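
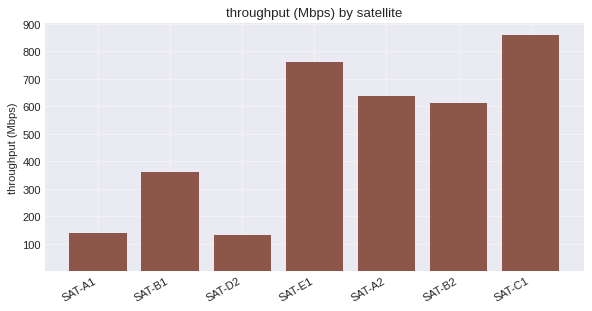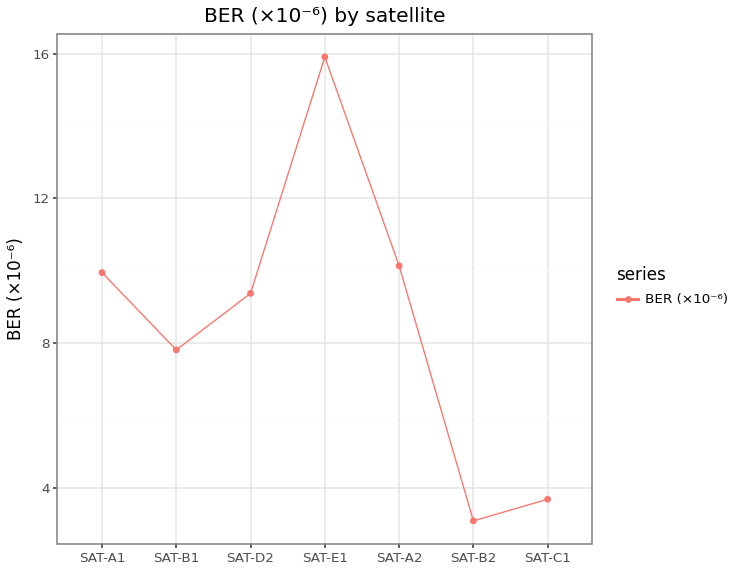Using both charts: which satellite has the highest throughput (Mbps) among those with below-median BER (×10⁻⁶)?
SAT-C1

Chart 2 median BER (×10⁻⁶) ≈ 10; below-median satellites: SAT-B1, SAT-B2, SAT-C1. Among those, SAT-C1 has the highest throughput (Mbps) (≈ 900).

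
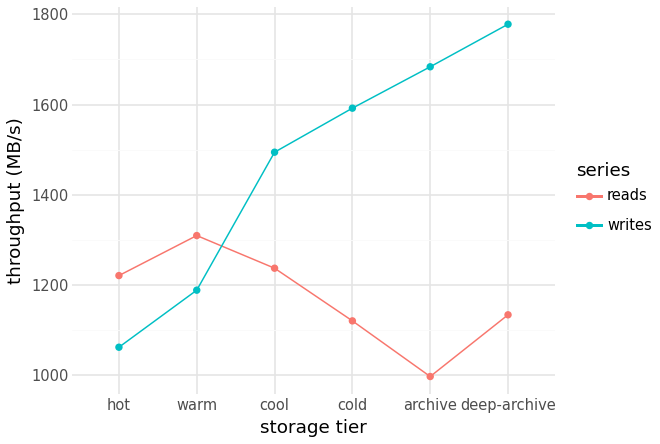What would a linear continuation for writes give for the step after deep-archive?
Last three: 1600, 1700, 1800 → slope ≈ 100/step → next ≈ 1900.

≈ 1900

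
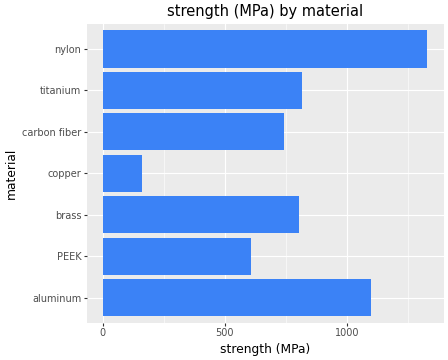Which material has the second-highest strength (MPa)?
aluminum

Top 3: nylon ≈ 1400, aluminum ≈ 1000, titanium ≈ 800.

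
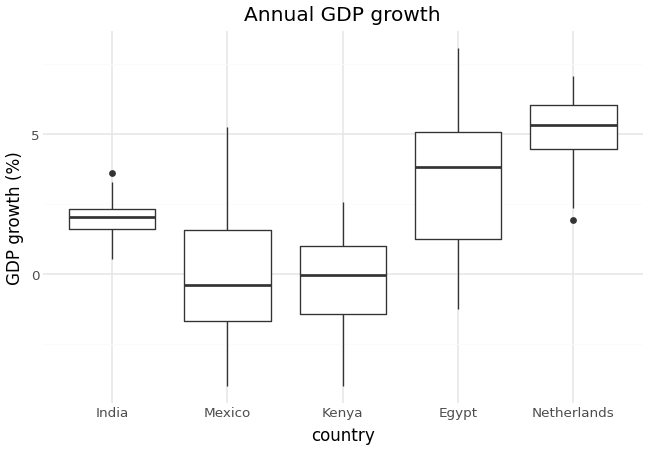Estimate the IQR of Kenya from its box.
≈ 2

Q3 ≈ 1, Q1 ≈ -1; IQR ≈ 2.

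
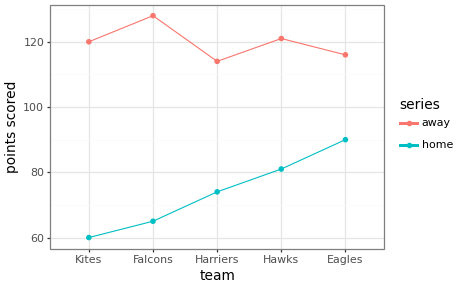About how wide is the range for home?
≈ 30

Max Eagles ≈ 90, min Kites ≈ 60; range ≈ 30.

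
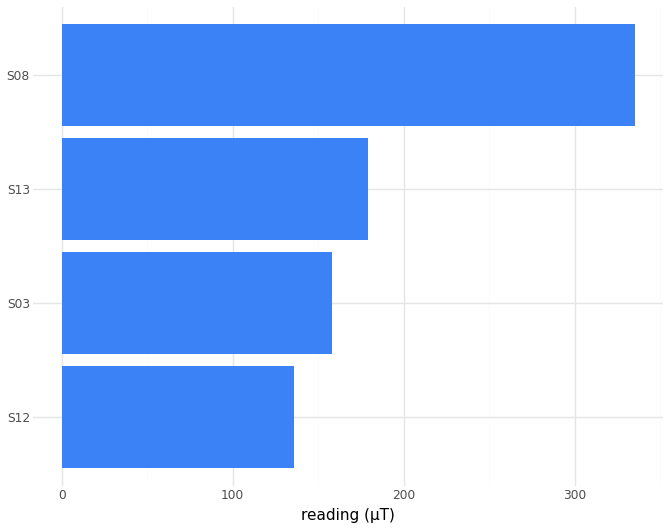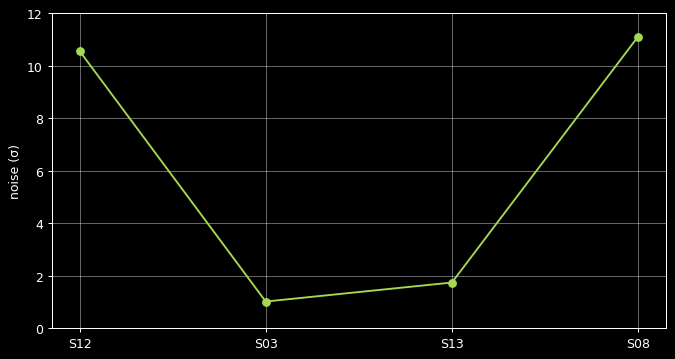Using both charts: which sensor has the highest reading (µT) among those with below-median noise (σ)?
S13

Chart 2 median noise (σ) ≈ 6; below-median sensors: S03, S13. Among those, S13 has the highest reading (µT) (≈ 200).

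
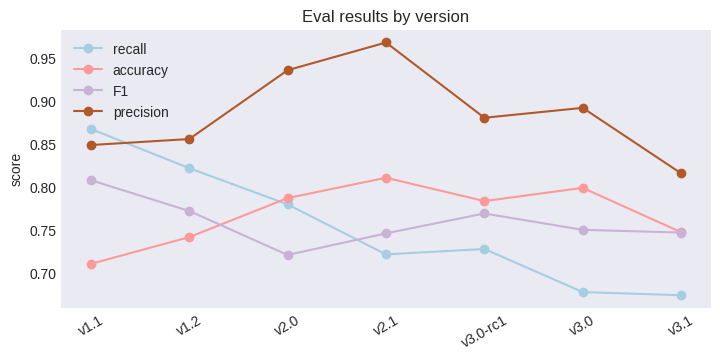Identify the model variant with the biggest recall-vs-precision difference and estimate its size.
v2.1, ≈ 0.25

v2.1: recall ≈ 0.70, precision ≈ 0.95 → gap ≈ 0.25. Next-largest (v3.0) is only ≈ 0.20.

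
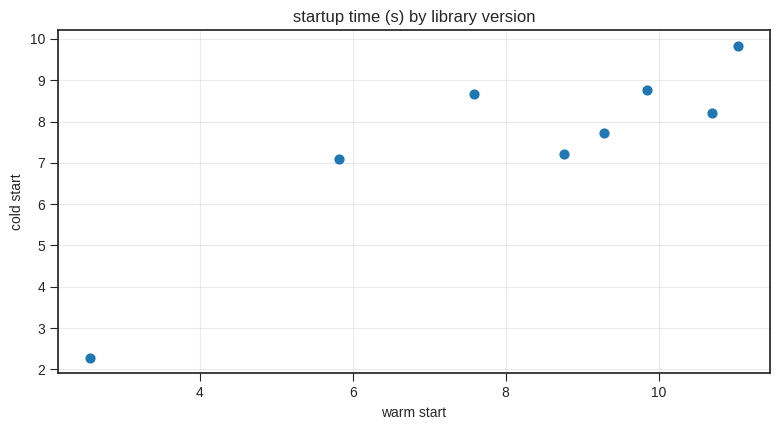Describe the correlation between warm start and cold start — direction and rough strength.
Points are positively correlated; strong (|r| ≈ 0.9).

positive, strong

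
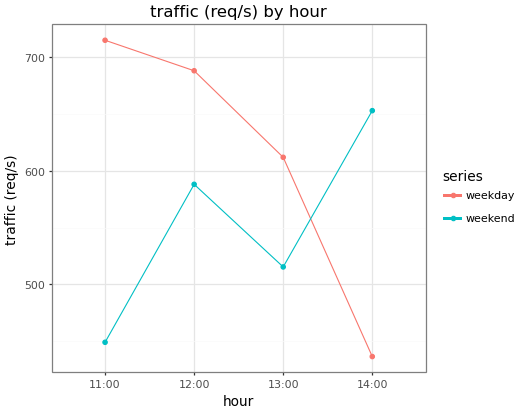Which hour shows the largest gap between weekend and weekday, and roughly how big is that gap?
11:00, ≈ 275 req/s

11:00: weekend ≈ 450, weekday ≈ 725 → gap ≈ 275. Next-largest (14:00) is only ≈ 225.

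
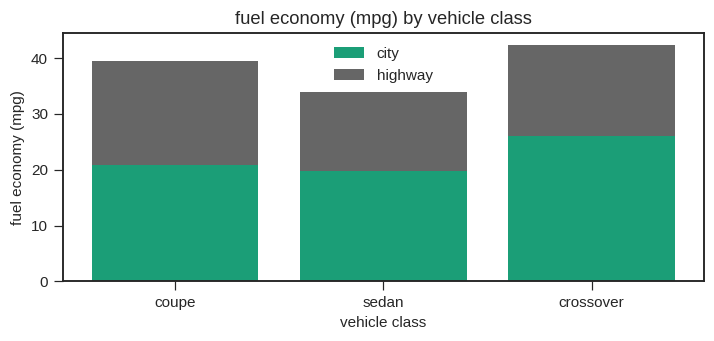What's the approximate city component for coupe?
city top ≈ 20, bottom ≈ 0; segment ≈ 20.

≈ 20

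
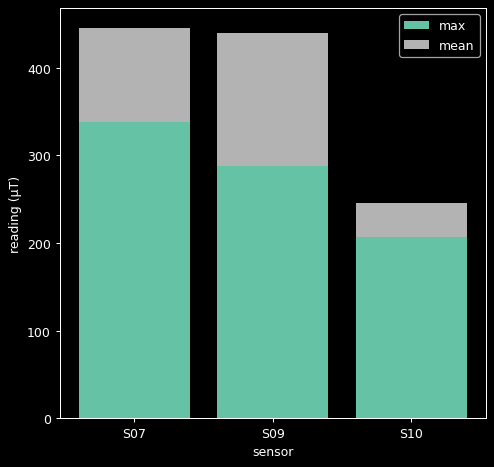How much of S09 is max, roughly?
≈ 300

max top ≈ 300, bottom ≈ 0; segment ≈ 300.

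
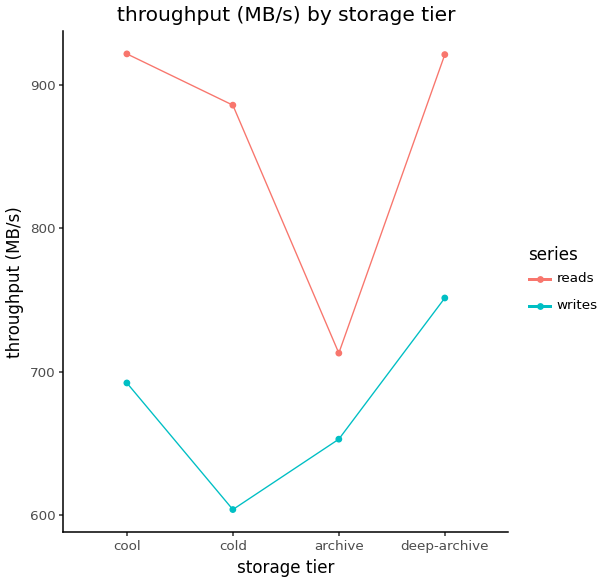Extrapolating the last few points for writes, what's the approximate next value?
≈ 825

Last three: 600, 650, 750 → slope ≈ 75/step → next ≈ 825.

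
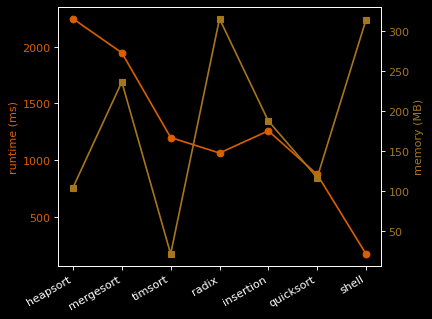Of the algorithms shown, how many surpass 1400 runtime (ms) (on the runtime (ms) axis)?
2

Above 1400: heapsort, mergesort.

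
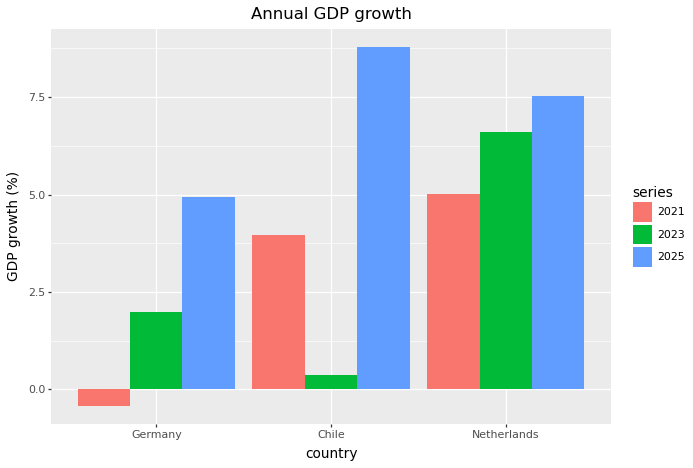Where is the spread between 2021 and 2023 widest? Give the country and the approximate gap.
Chile, ≈ 4 %

Chile: 2021 ≈ 4, 2023 ≈ 0 → gap ≈ 4. Next-largest (Germany) is only ≈ 2.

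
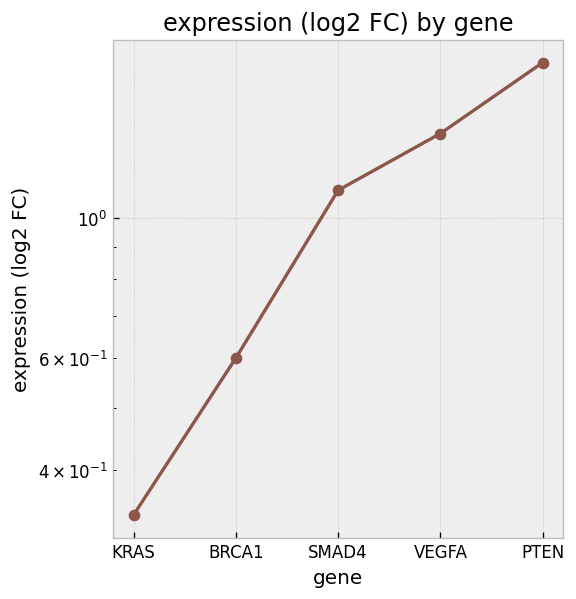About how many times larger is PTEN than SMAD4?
PTEN ≈ 1.8, SMAD4 ≈ 1.2; 1.8/1.2 ≈ 1.5.

≈ 1.5×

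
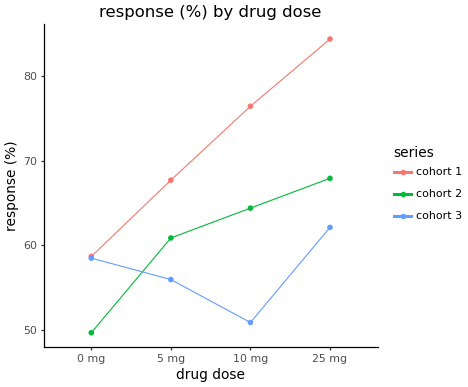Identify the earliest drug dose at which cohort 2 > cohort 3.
5 mg

0 mg: cohort 2 ≈ 50 vs cohort 3 ≈ 60 (not yet); 5 mg: cohort 2 ≈ 60 vs cohort 3 ≈ 55 (first crossover).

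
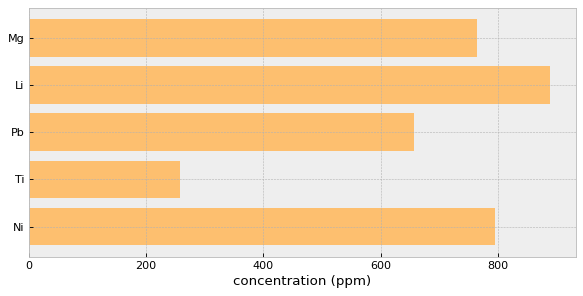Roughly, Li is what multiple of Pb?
Li ≈ 900, Pb ≈ 700; 900/700 ≈ 1.29.

≈ 1.29×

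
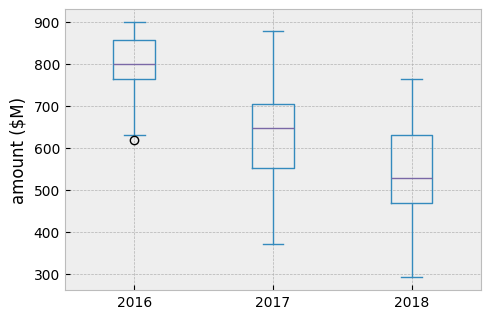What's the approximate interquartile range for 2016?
Q3 ≈ 850, Q1 ≈ 775; IQR ≈ 75.

≈ 75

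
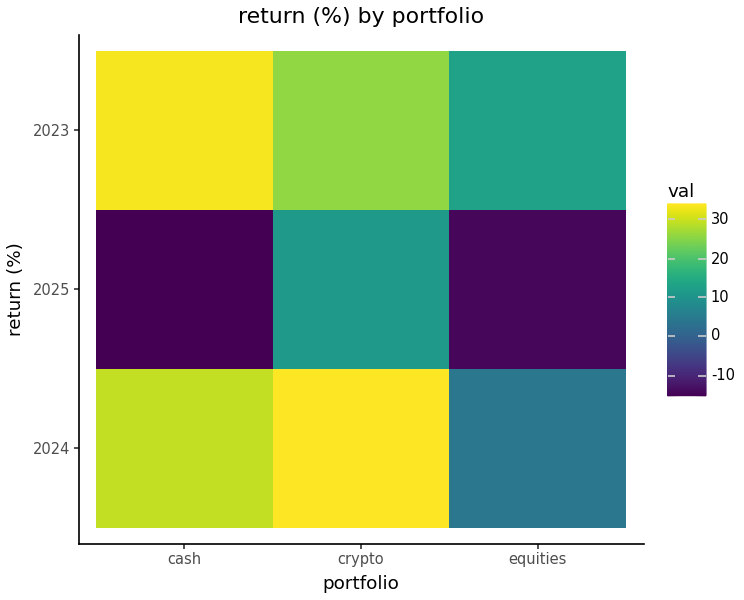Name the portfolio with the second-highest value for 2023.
Top 3 for 2023: cash ≈ 35, crypto ≈ 25, equities ≈ 15.

crypto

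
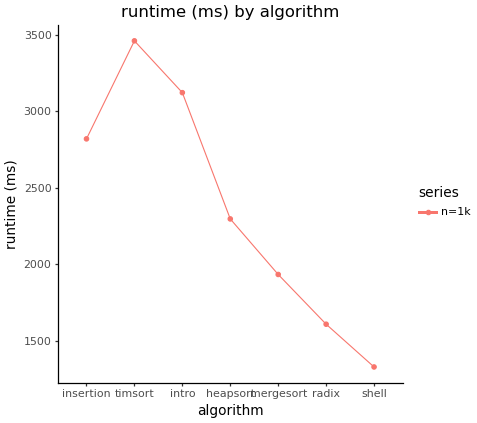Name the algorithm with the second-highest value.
intro

Top 3: timsort ≈ 3400, intro ≈ 3200, insertion ≈ 2800.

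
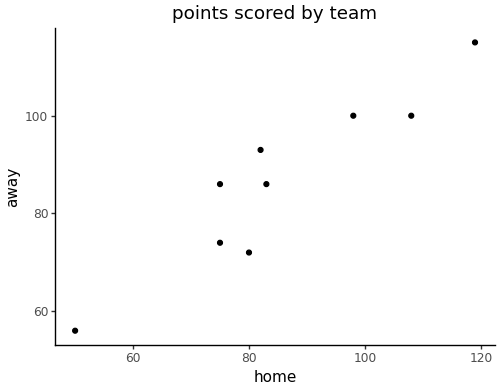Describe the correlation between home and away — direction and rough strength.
positive, strong

Points are positively correlated; strong (|r| ≈ 0.9).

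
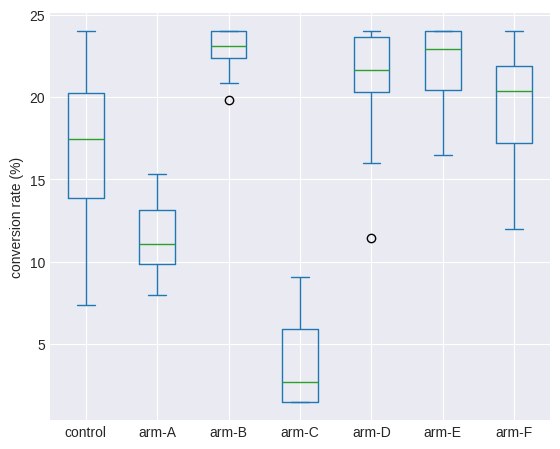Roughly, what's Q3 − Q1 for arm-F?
≈ 4

Q3 ≈ 22, Q1 ≈ 18; IQR ≈ 4.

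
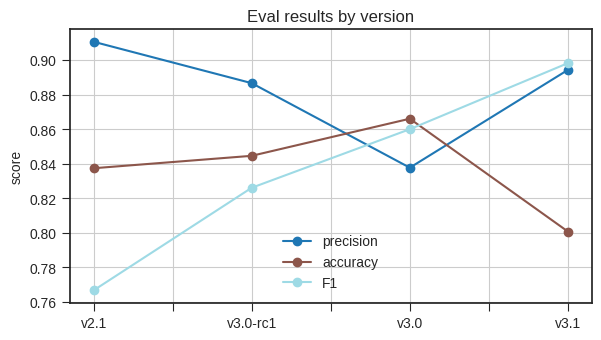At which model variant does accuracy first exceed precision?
v3.0-rc1: accuracy ≈ 0.84 vs precision ≈ 0.88 (not yet); v3.0: accuracy ≈ 0.86 vs precision ≈ 0.84 (first crossover).

v3.0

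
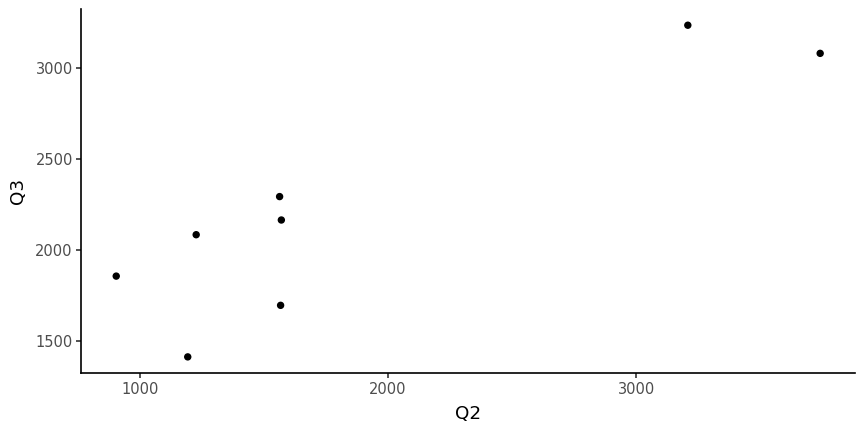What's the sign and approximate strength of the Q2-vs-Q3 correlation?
Points are positively correlated; strong (|r| ≈ 0.9).

positive, strong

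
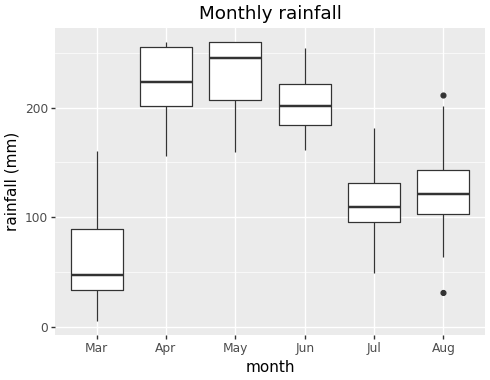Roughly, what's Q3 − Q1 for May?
≈ 60

Q3 ≈ 260, Q1 ≈ 200; IQR ≈ 60.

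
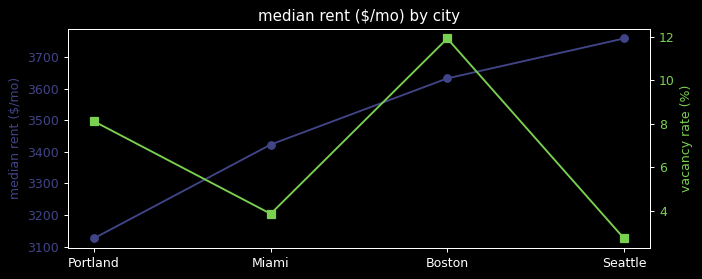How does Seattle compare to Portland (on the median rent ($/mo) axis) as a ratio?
≈ 1.23×

Seattle ≈ 3800, Portland ≈ 3100; 3800/3100 ≈ 1.23.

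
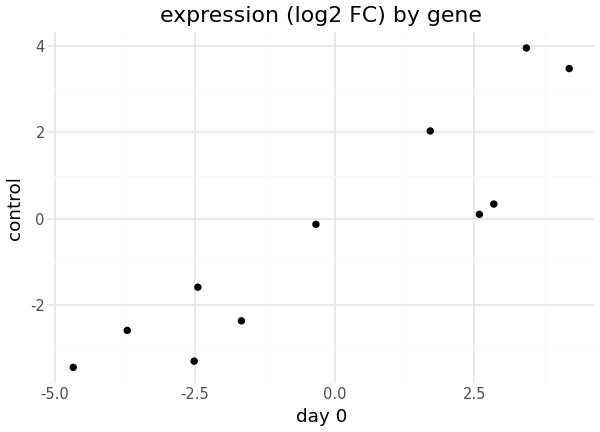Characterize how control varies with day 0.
Points are positively correlated; strong (|r| ≈ 0.9).

positive, strong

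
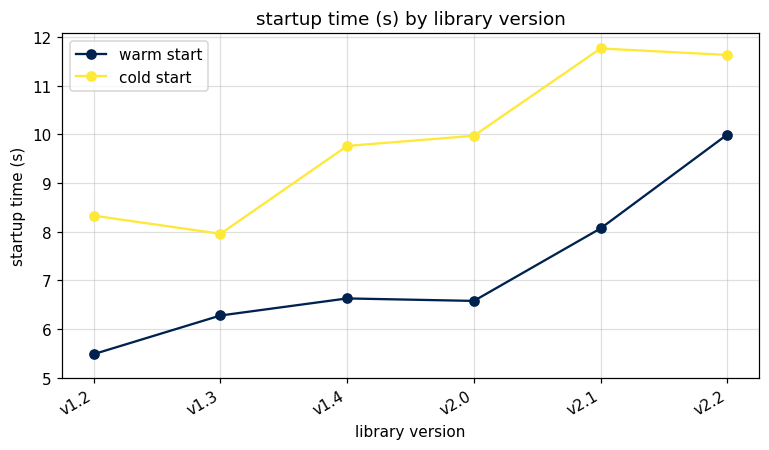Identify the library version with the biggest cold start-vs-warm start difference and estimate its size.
v2.1: cold start ≈ 12, warm start ≈ 8 → gap ≈ 4. Next-largest (v2.0) is only ≈ 3.

v2.1, ≈ 4 s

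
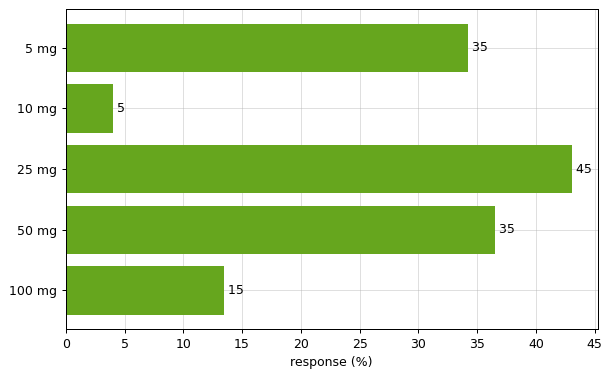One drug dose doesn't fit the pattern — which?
10 mg ≈ 5; the rest sit between ≈ 15 and ≈ 45.

10 mg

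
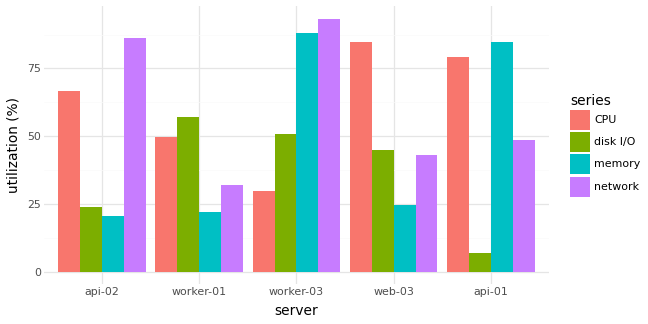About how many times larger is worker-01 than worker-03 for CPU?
worker-01 ≈ 50, worker-03 ≈ 30; 50/30 ≈ 1.67.

≈ 1.67×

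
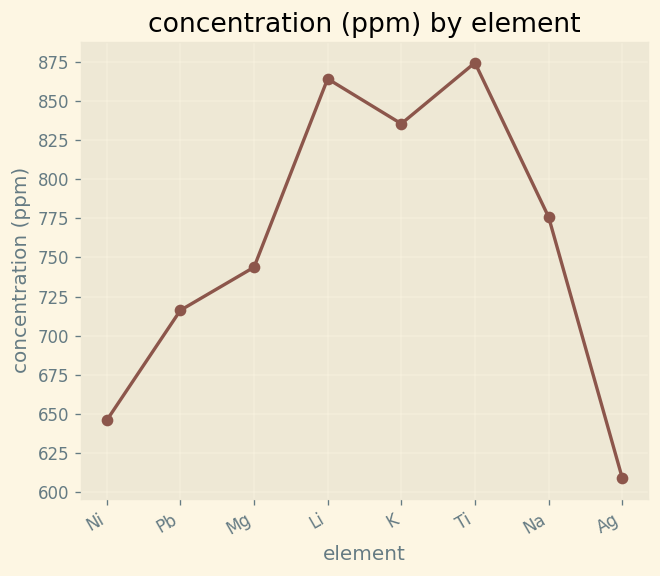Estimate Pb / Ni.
Pb ≈ 725, Ni ≈ 650; 725/650 ≈ 1.12.

≈ 1.12×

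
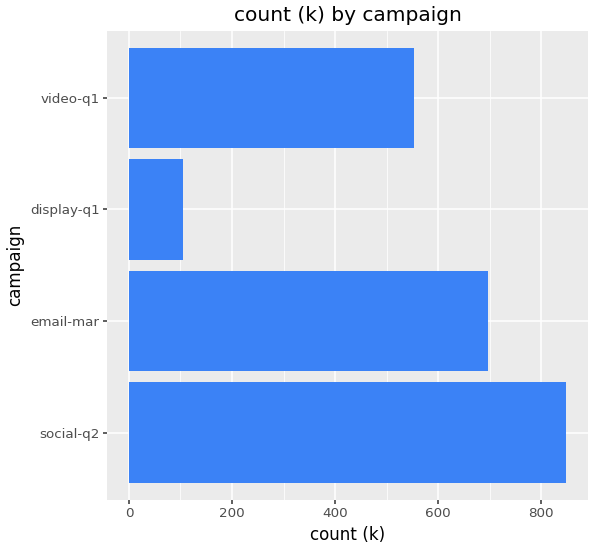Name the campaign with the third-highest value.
Top 4: social-q2 ≈ 800, email-mar ≈ 700, video-q1 ≈ 600, display-q1 ≈ 100.

video-q1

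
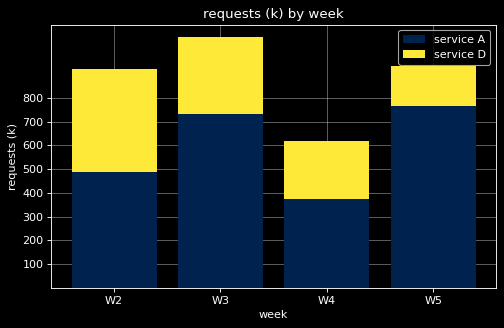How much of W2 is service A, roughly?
≈ 500

service A top ≈ 500, bottom ≈ 0; segment ≈ 500.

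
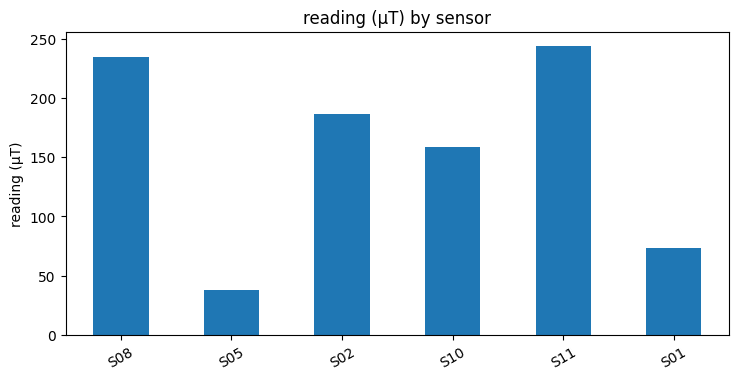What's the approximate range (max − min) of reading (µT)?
≈ 200

Max S11 ≈ 250, min S05 ≈ 50; range ≈ 200.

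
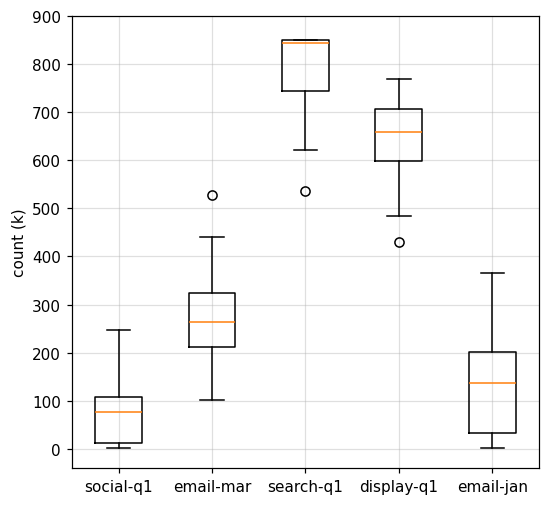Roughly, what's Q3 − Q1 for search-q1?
Q3 ≈ 800, Q1 ≈ 700; IQR ≈ 100.

≈ 100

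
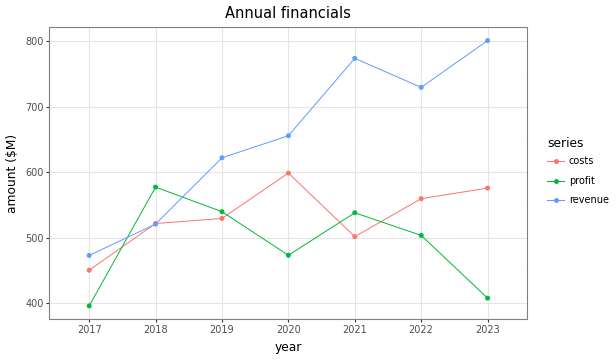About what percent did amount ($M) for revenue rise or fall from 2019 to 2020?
≈ +8.3%

2019 ≈ 600, 2020 ≈ 650; (650 − 600) / 600 ≈ +8.3%.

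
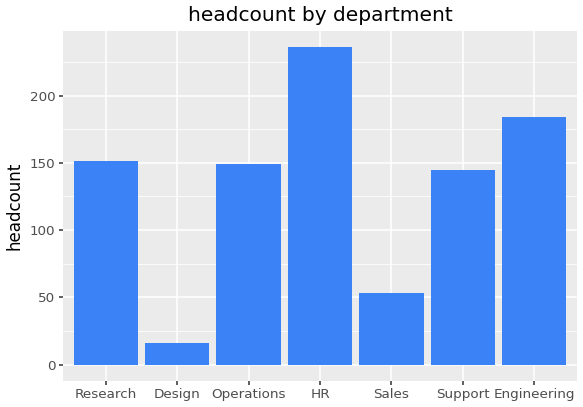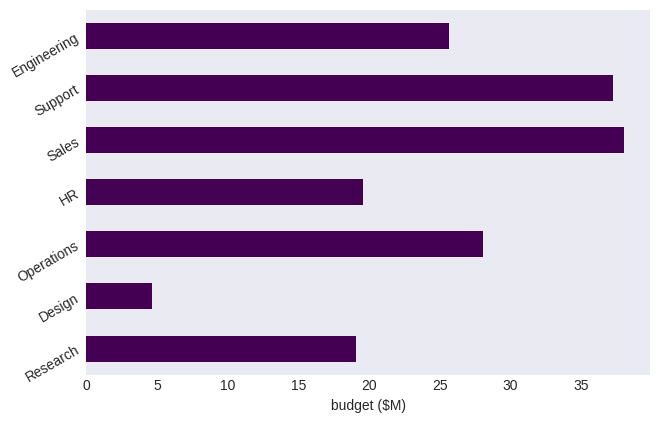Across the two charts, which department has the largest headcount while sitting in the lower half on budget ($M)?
HR

Chart 2 median budget ($M) ≈ 25; below-median departments: Research, Design, HR. Among those, HR has the highest headcount (≈ 225).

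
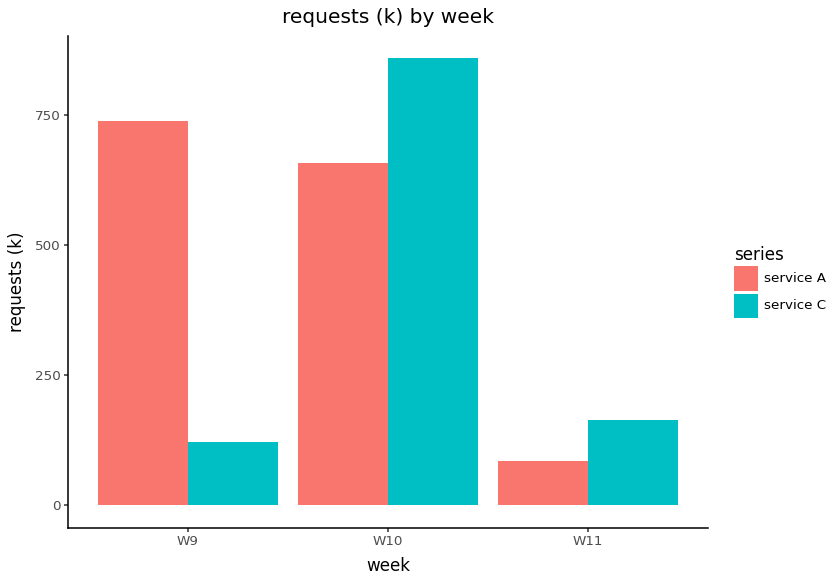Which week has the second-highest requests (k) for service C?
Top 3 for service C: W10 ≈ 900, W11 ≈ 200, W9 ≈ 100.

W11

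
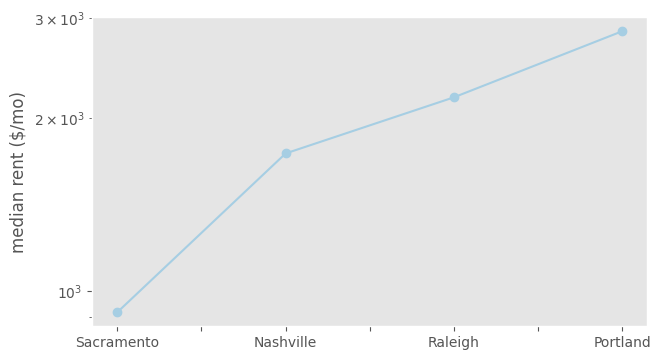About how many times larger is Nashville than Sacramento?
≈ 1.8×

Nashville ≈ 1800, Sacramento ≈ 1000; 1800/1000 ≈ 1.8.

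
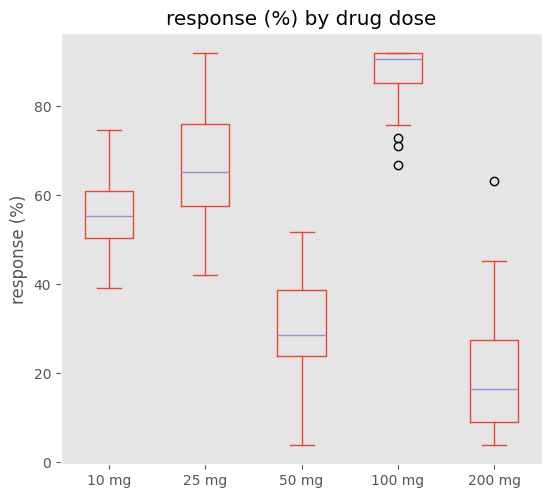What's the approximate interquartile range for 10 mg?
Q3 ≈ 60, Q1 ≈ 50; IQR ≈ 10.

≈ 10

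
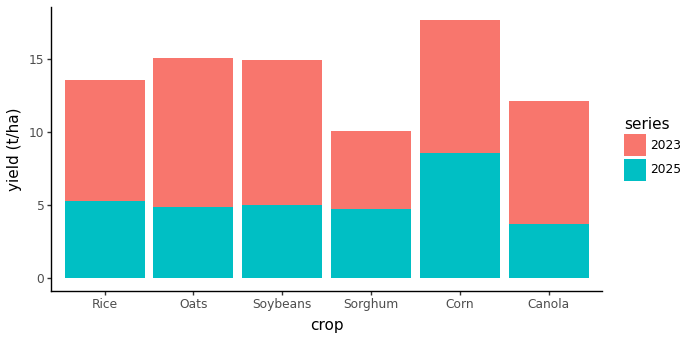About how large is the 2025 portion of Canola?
≈ 4

2025 top ≈ 4, bottom ≈ 0; segment ≈ 4.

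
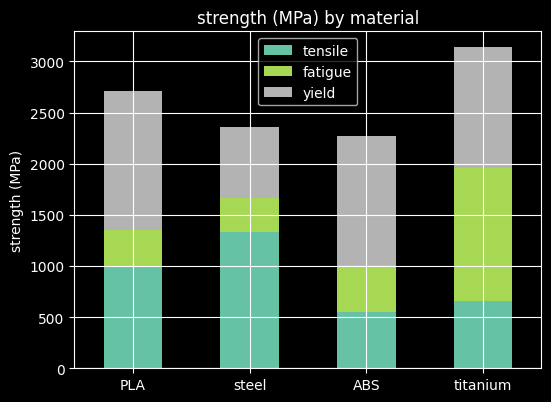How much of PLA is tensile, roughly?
tensile top ≈ 1000, bottom ≈ 0; segment ≈ 1000.

≈ 1000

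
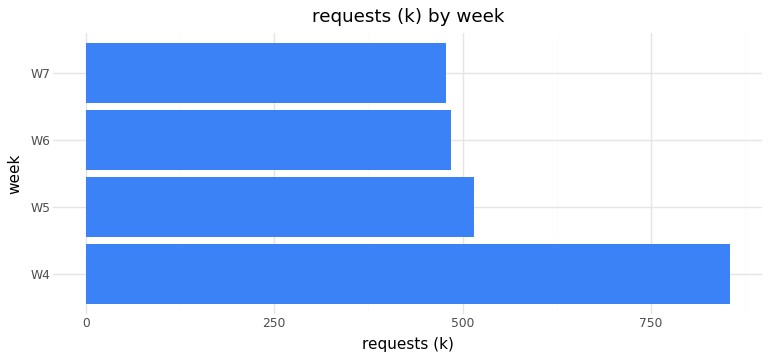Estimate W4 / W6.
W4 ≈ 900, W6 ≈ 500; 900/500 ≈ 1.8.

≈ 1.8×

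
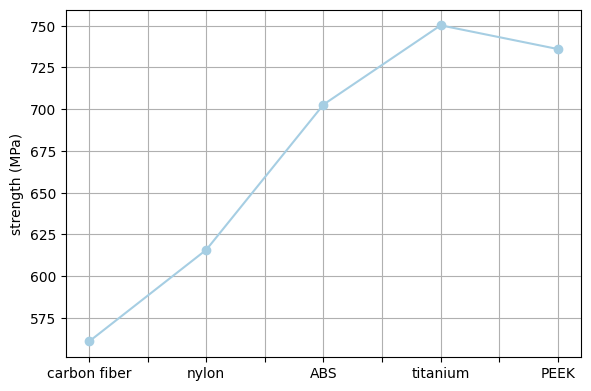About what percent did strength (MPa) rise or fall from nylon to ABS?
≈ +12.9%

nylon ≈ 620, ABS ≈ 700; (700 − 620) / 620 ≈ +12.9%.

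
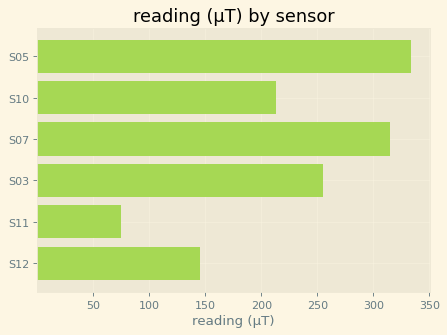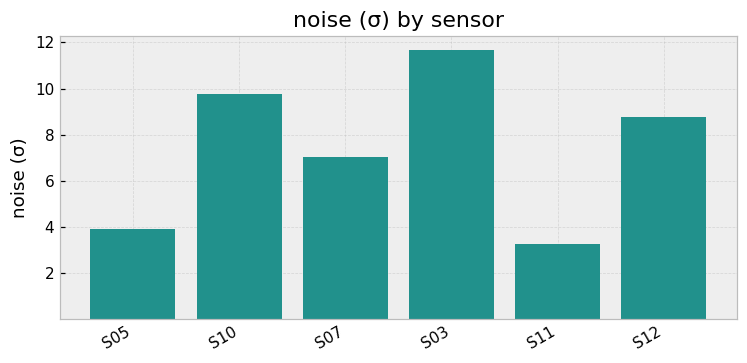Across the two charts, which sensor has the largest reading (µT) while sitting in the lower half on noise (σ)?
Chart 2 median noise (σ) ≈ 8; below-median sensors: S05, S07, S11. Among those, S05 has the highest reading (µT) (≈ 350).

S05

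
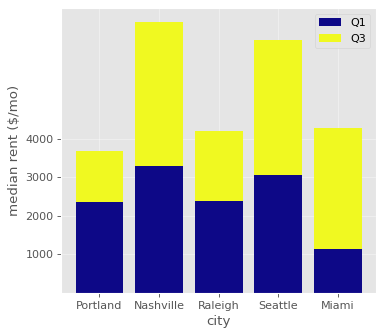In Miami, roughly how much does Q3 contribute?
≈ 3000

Q3 top ≈ 4000, bottom ≈ 1000; segment ≈ 3000.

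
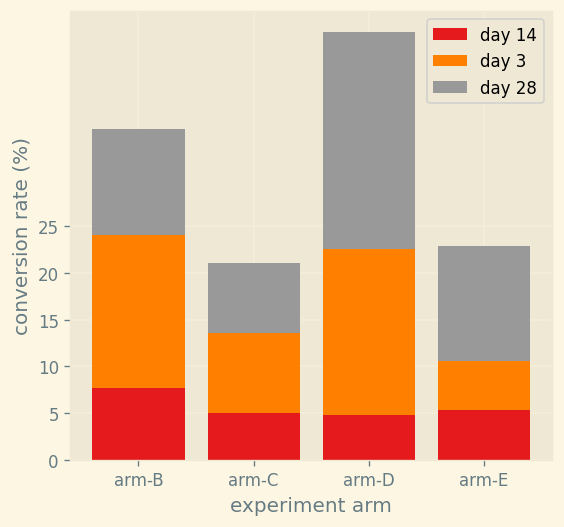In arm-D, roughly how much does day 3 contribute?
≈ 20

day 3 top ≈ 25, bottom ≈ 5; segment ≈ 20.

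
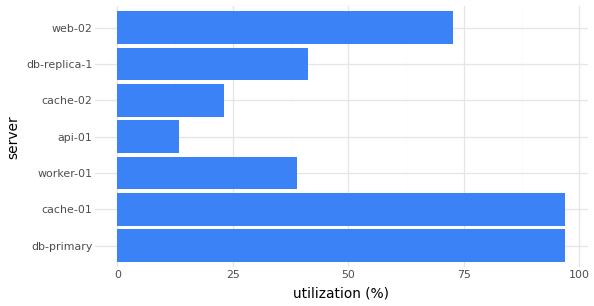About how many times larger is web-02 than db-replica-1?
web-02 ≈ 70, db-replica-1 ≈ 40; 70/40 ≈ 1.75.

≈ 1.75×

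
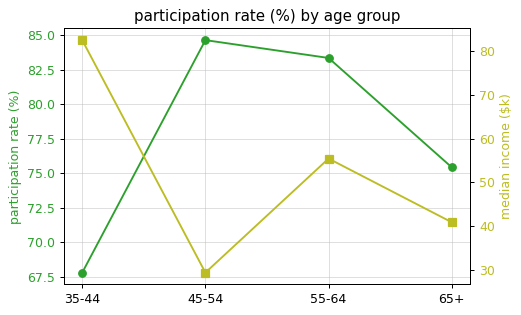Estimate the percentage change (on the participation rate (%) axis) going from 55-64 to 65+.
≈ -9.5%

55-64 ≈ 84, 65+ ≈ 76; (76 − 84) / 84 ≈ -9.5%.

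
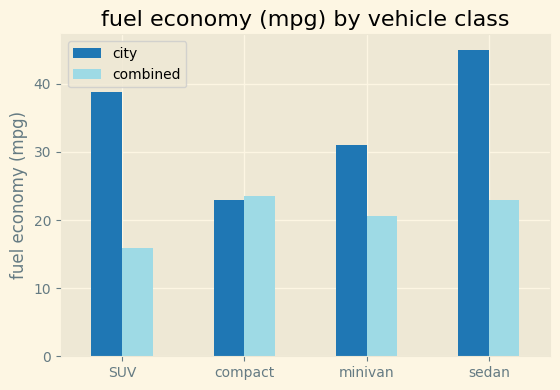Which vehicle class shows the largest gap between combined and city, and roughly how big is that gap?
SUV: combined ≈ 15, city ≈ 40 → gap ≈ 25. Next-largest (sedan) is only ≈ 20.

SUV, ≈ 25 mpg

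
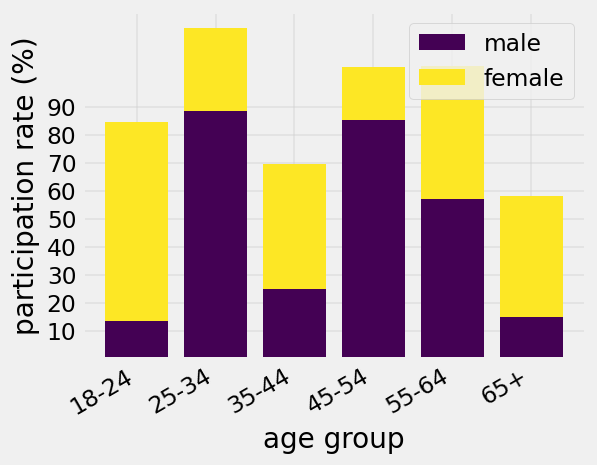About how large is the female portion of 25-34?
female top ≈ 120, bottom ≈ 90; segment ≈ 30.

≈ 30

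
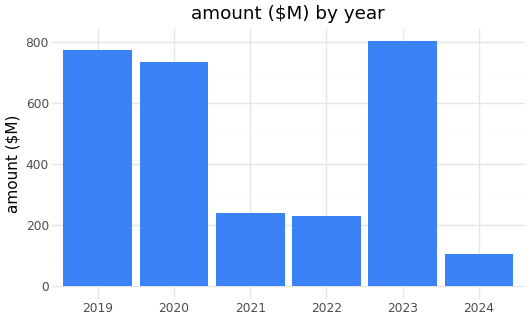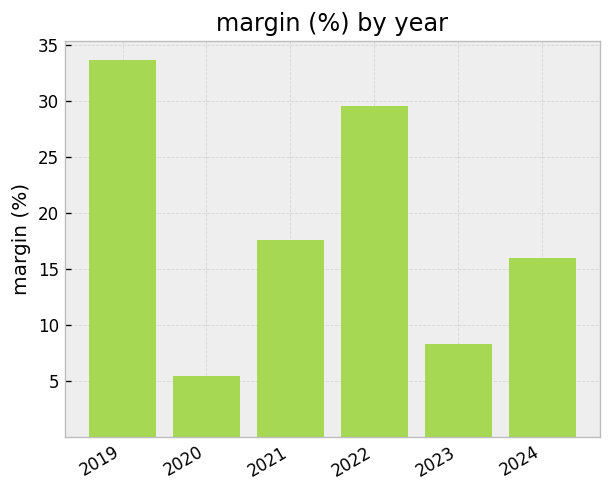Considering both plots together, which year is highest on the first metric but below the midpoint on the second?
2023

Chart 2 median margin (%) ≈ 15; below-median years: 2020, 2023, 2024. Among those, 2023 has the highest amount ($M) (≈ 800).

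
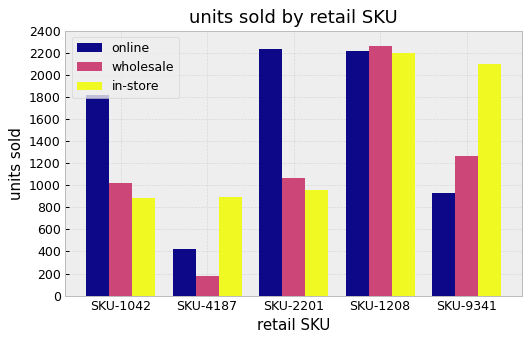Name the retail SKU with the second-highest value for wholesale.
SKU-9341

Top 3 for wholesale: SKU-1208 ≈ 2200, SKU-9341 ≈ 1200, SKU-2201 ≈ 1000.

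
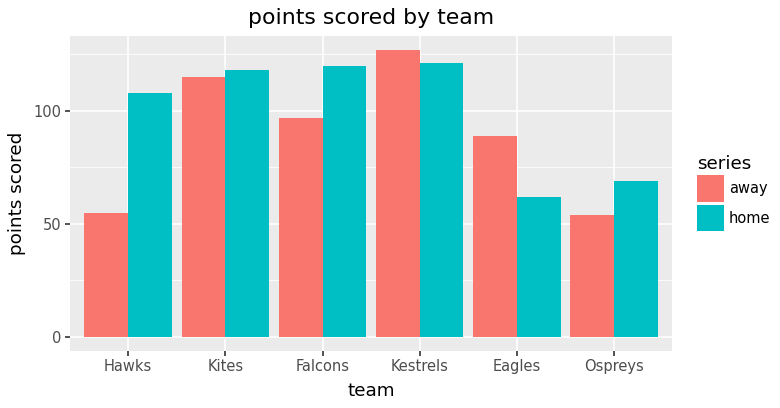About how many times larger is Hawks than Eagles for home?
Hawks ≈ 100, Eagles ≈ 60; 100/60 ≈ 1.67.

≈ 1.67×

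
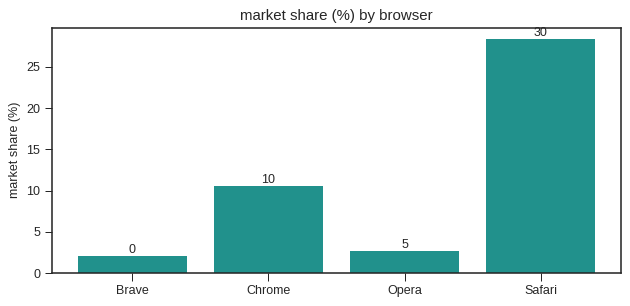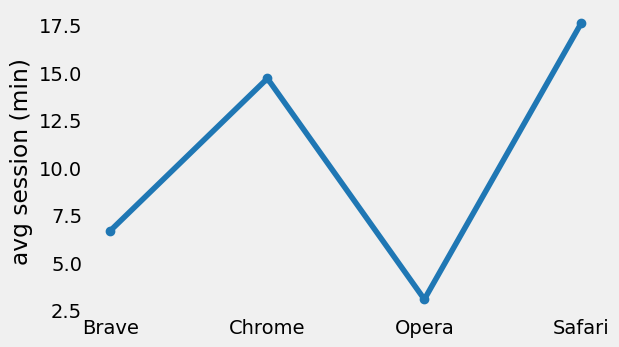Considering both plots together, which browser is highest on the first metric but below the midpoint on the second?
Chart 2 median avg session (min) ≈ 10; below-median browsers: Brave, Opera. Among those, Opera has the highest market share (%) (≈ 5).

Opera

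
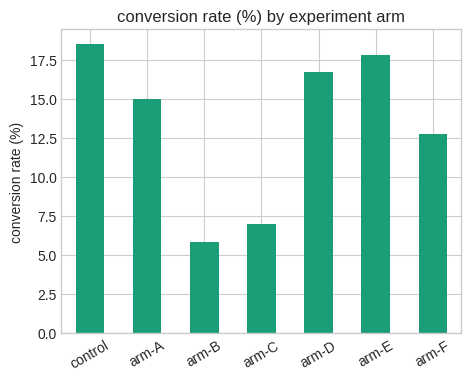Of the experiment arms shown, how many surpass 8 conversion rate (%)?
5

Above 8: control, arm-A, arm-D, arm-E, arm-F.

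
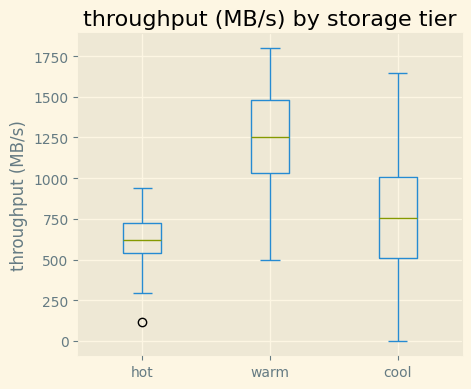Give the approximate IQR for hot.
Q3 ≈ 700, Q1 ≈ 500; IQR ≈ 200.

≈ 200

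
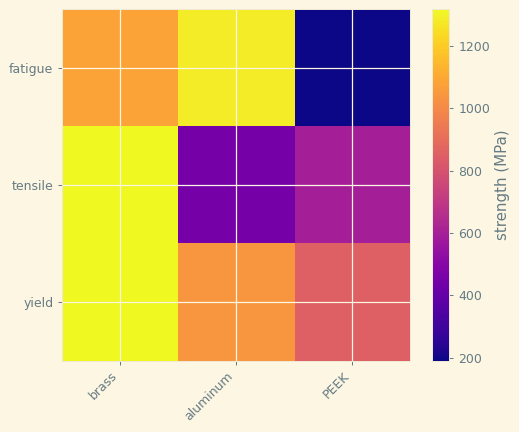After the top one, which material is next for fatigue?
Top 3 for fatigue: aluminum ≈ 1300, brass ≈ 1100, PEEK ≈ 200.

brass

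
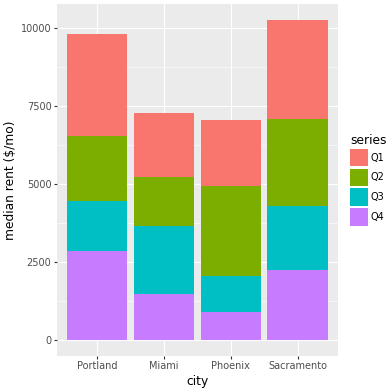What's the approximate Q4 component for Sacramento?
≈ 2000

Q4 top ≈ 2000, bottom ≈ 0; segment ≈ 2000.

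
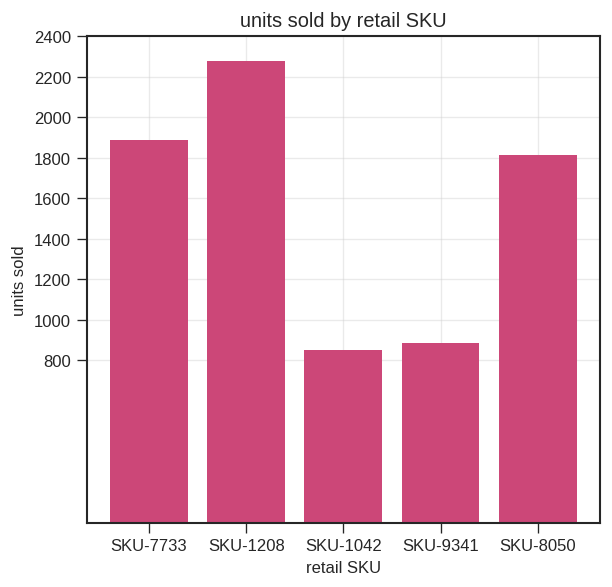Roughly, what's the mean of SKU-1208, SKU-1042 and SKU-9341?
≈ 1267

(2200 + 800 + 800) / 3 ≈ 1267.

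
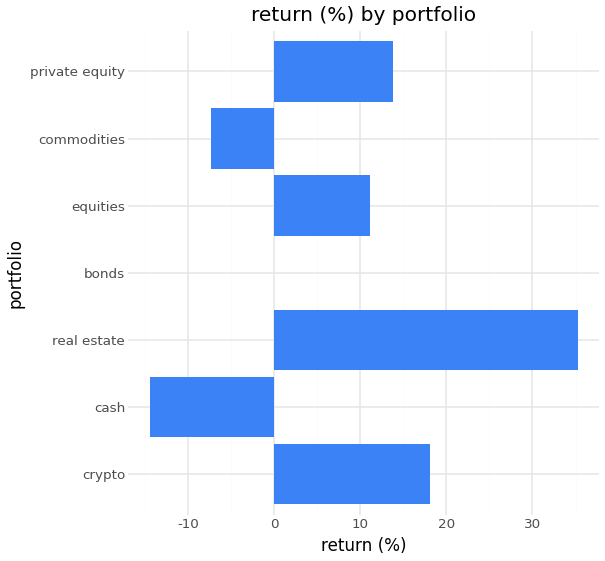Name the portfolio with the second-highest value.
Top 3: real estate ≈ 35, crypto ≈ 20, private equity ≈ 15.

crypto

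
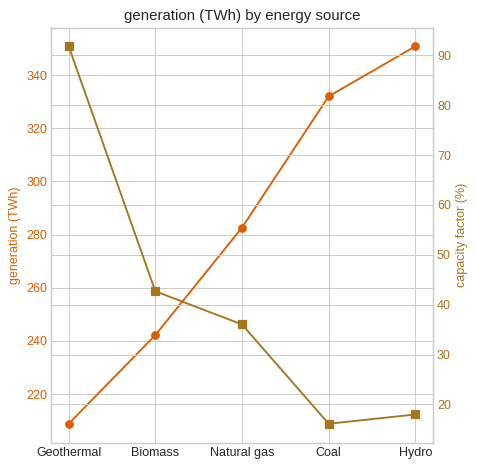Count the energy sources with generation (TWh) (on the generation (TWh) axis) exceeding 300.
2

Above 300: Coal, Hydro.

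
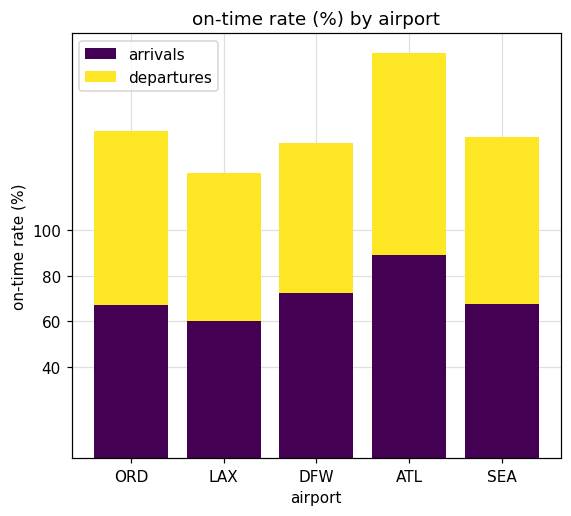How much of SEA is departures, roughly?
departures top ≈ 140, bottom ≈ 60; segment ≈ 80.

≈ 80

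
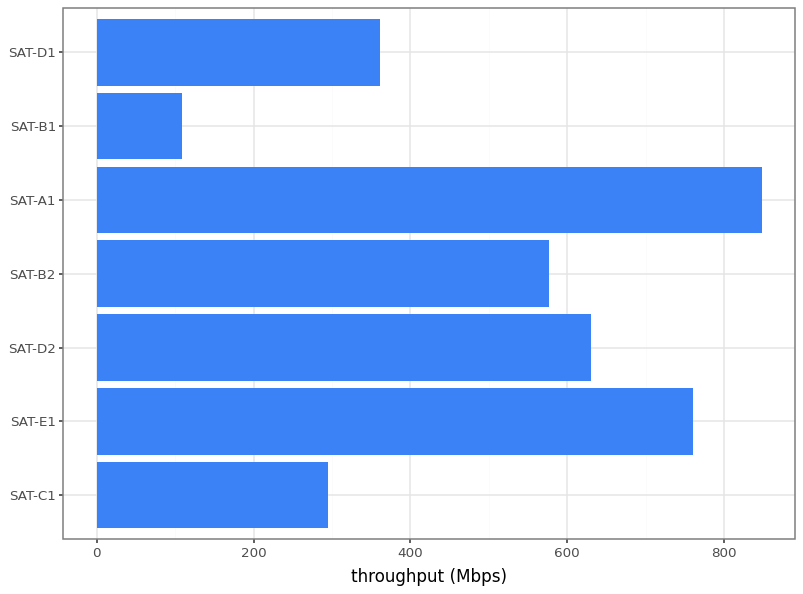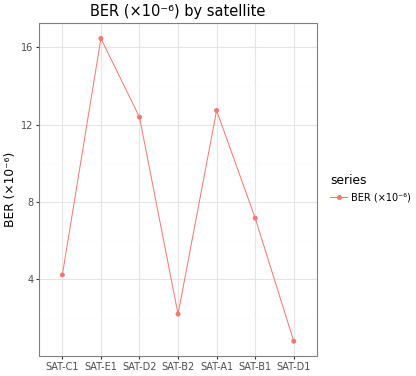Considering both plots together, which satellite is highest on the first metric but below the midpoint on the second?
Chart 2 median BER (×10⁻⁶) ≈ 8; below-median satellites: SAT-C1, SAT-B2, SAT-D1. Among those, SAT-B2 has the highest throughput (Mbps) (≈ 600).

SAT-B2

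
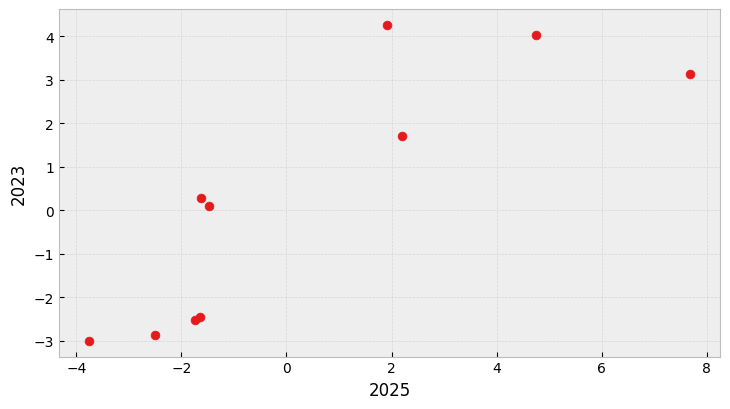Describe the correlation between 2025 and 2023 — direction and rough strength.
Points are positively correlated; strong (|r| ≈ 0.8).

positive, strong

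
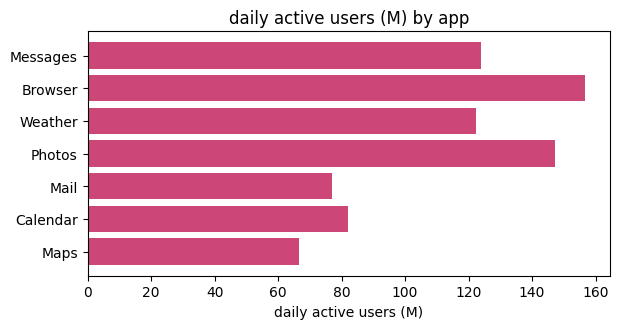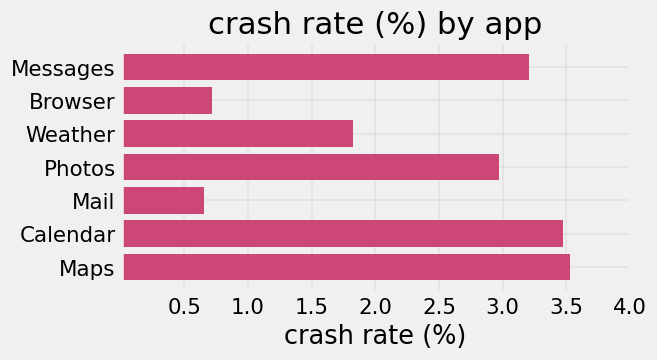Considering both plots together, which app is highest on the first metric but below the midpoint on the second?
Chart 2 median crash rate (%) ≈ 3; below-median apps: Browser, Weather, Mail. Among those, Browser has the highest daily active users (M) (≈ 160).

Browser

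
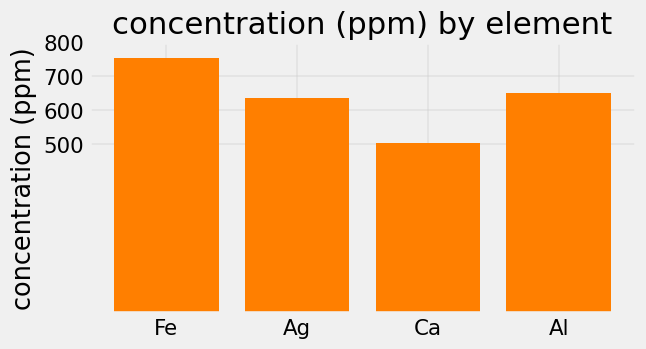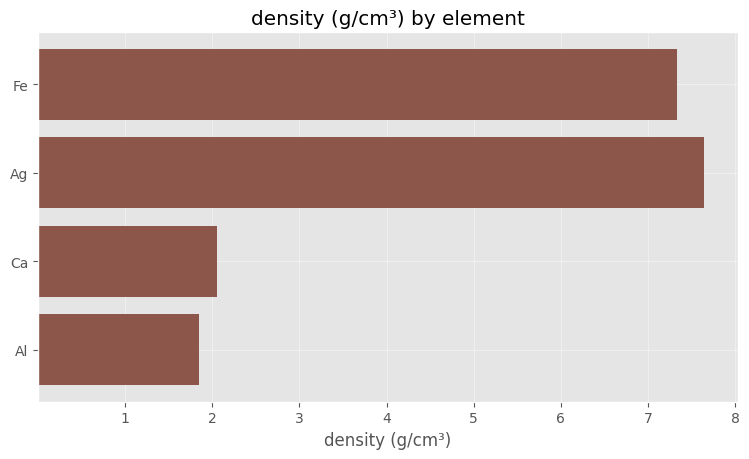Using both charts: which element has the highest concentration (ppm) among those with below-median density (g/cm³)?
Al

Chart 2 median density (g/cm³) ≈ 5; below-median elements: Ca, Al. Among those, Al has the highest concentration (ppm) (≈ 600).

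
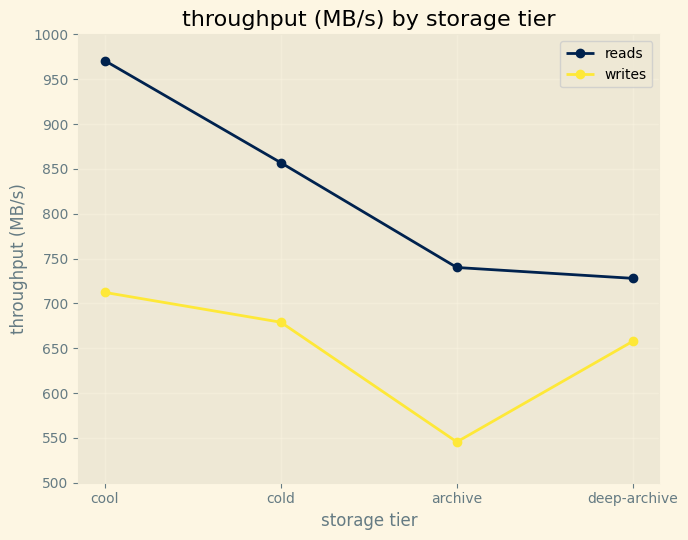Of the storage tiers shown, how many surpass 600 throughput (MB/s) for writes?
3

Above 600: cool, cold, deep-archive.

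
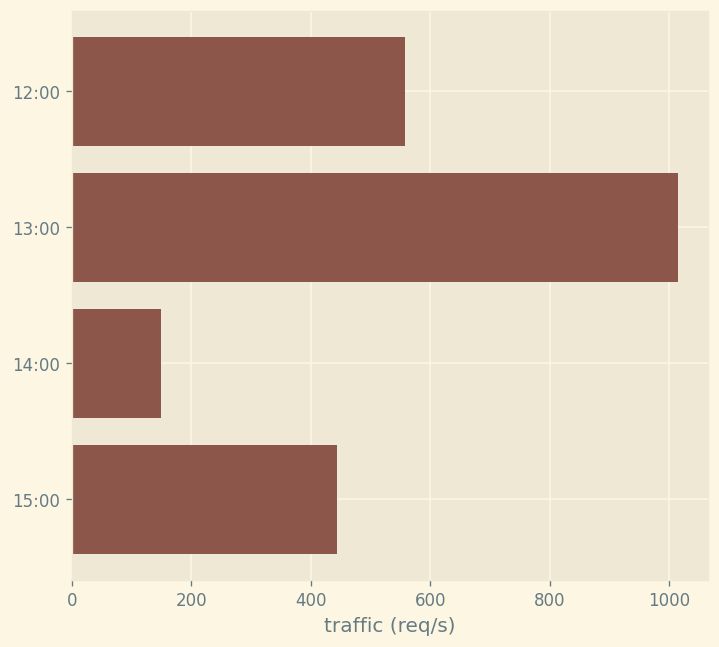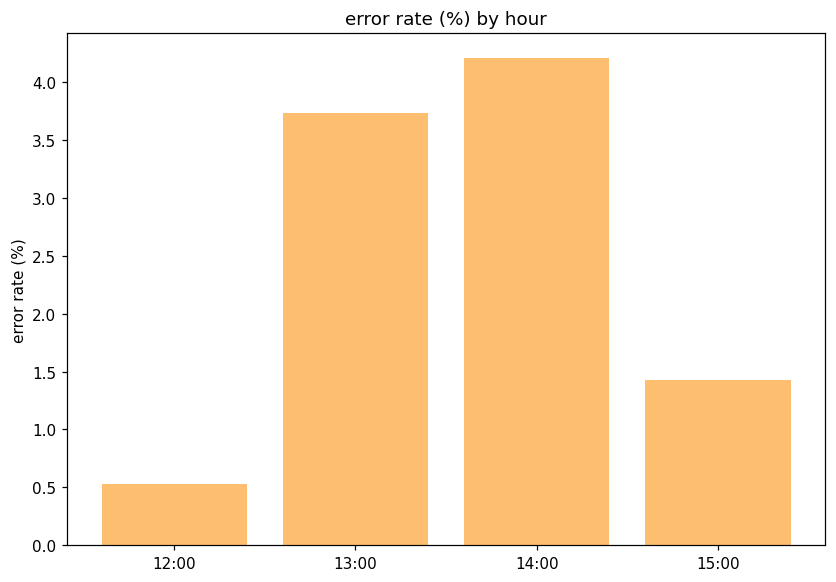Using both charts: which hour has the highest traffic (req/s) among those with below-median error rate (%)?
Chart 2 median error rate (%) ≈ 2.5; below-median hours: 12:00, 15:00. Among those, 12:00 has the highest traffic (req/s) (≈ 600).

12:00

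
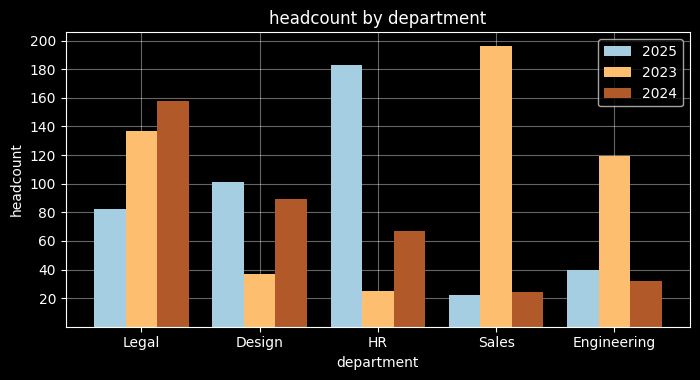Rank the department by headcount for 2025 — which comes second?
Design

Top 3 for 2025: HR ≈ 180, Design ≈ 100, Legal ≈ 80.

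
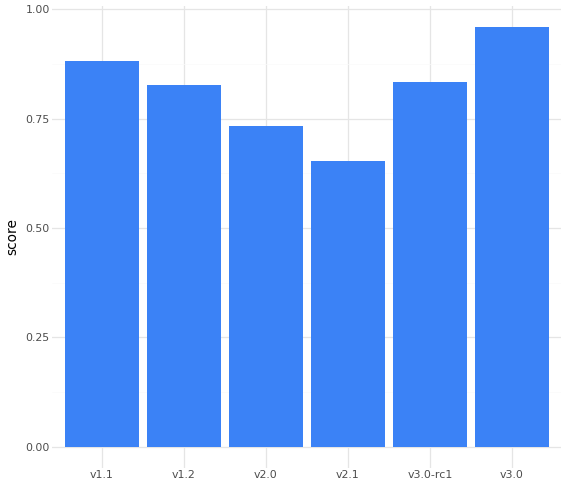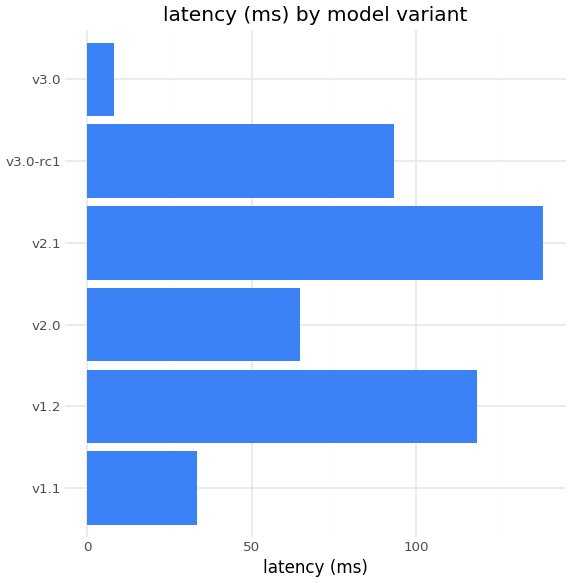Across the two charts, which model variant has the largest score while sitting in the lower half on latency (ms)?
v3.0

Chart 2 median latency (ms) ≈ 80; below-median model variants: v1.1, v2.0, v3.0. Among those, v3.0 has the highest score (≈ 1).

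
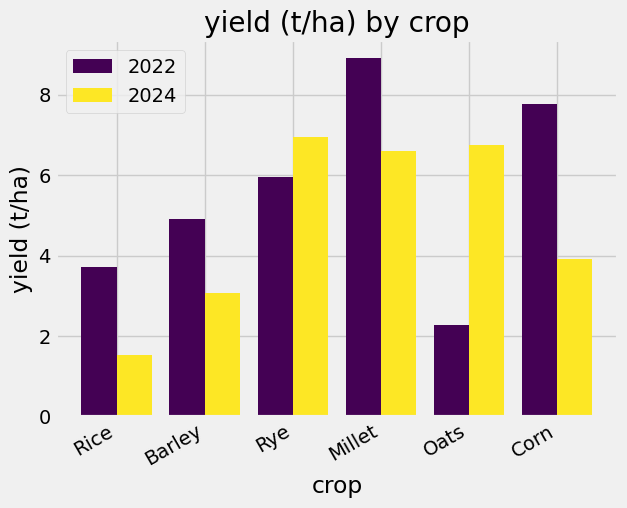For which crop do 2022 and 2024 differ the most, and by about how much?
Oats, ≈ 5 t/ha

Oats: 2022 ≈ 2, 2024 ≈ 7 → gap ≈ 5. Next-largest (Corn) is only ≈ 4.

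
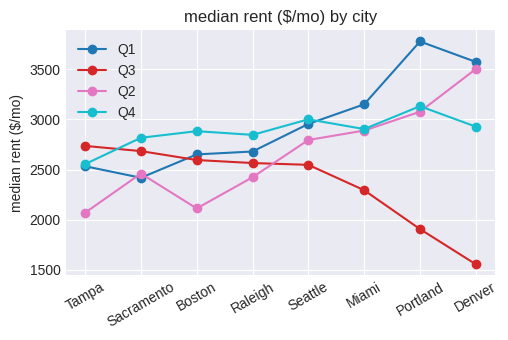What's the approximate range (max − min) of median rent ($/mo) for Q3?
Max Tampa ≈ 2800, min Denver ≈ 1600; range ≈ 1200.

≈ 1200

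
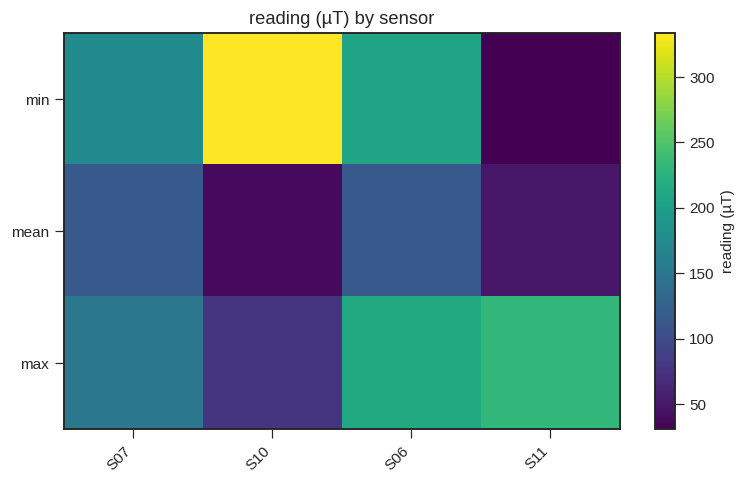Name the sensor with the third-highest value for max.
Top 4 for max: S11 ≈ 250, S06 ≈ 200, S07 ≈ 150, S10 ≈ 100.

S07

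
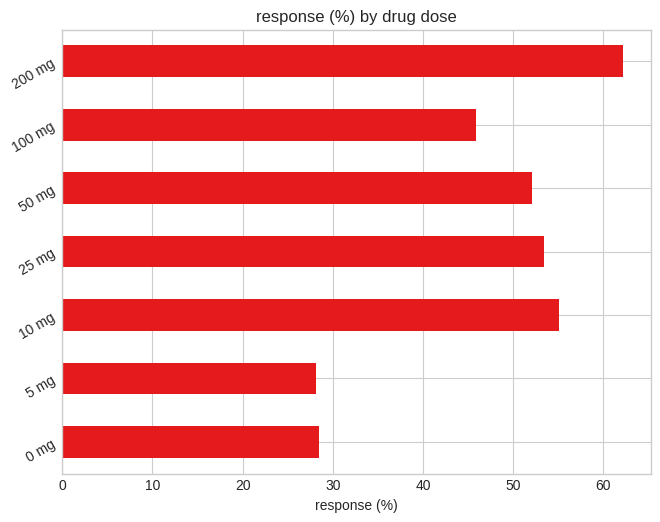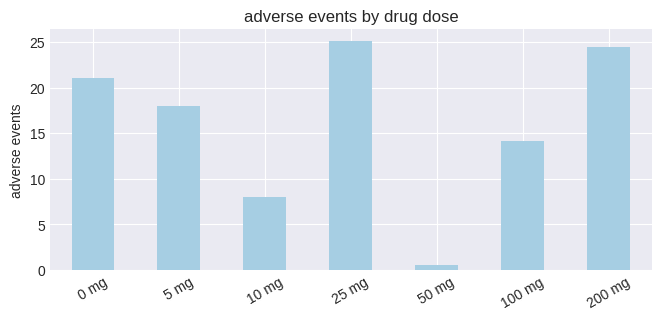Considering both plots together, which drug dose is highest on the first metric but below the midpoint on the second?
Chart 2 median adverse events ≈ 20; below-median drug doses: 10 mg, 50 mg, 100 mg. Among those, 10 mg has the highest response (%) (≈ 60).

10 mg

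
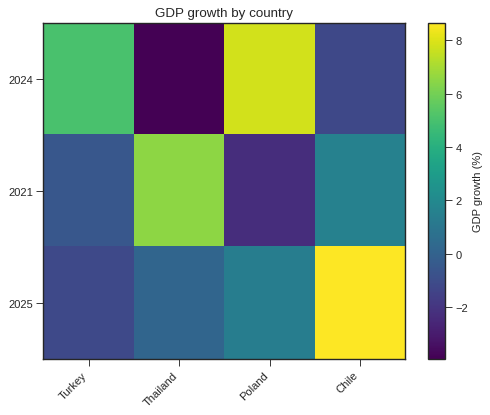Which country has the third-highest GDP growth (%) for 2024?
Top 4 for 2024: Poland ≈ 8, Turkey ≈ 6, Chile ≈ -2, Thailand ≈ -4.

Chile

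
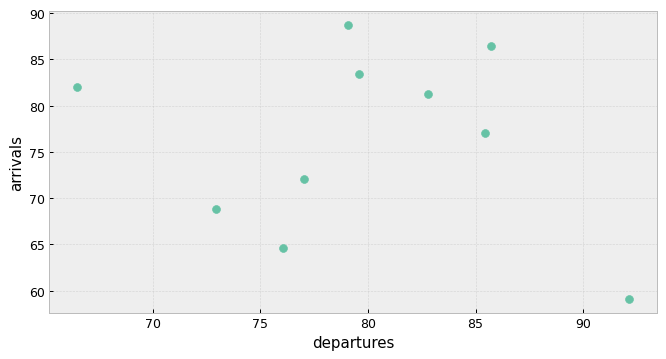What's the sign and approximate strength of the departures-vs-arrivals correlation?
Points are roughly uncorrelated; weak (|r| ≈ 0.2).

no clear correlation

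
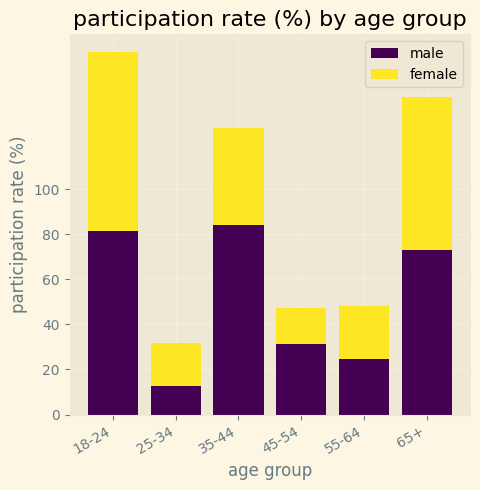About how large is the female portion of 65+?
≈ 60

female top ≈ 140, bottom ≈ 80; segment ≈ 60.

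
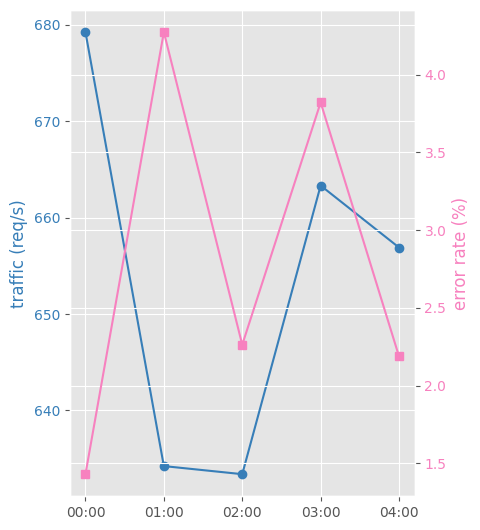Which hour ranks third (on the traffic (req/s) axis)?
Top 4 (on the traffic (req/s) axis): 00:00 ≈ 680, 03:00 ≈ 665, 04:00 ≈ 655, 01:00 ≈ 635.

04:00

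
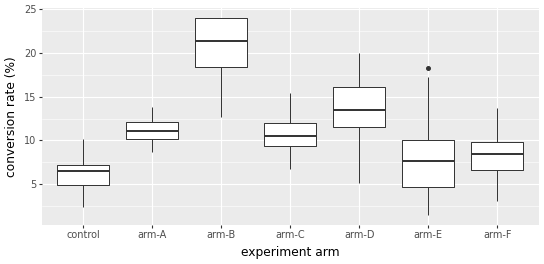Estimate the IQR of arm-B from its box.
≈ 6

Q3 ≈ 24, Q1 ≈ 18; IQR ≈ 6.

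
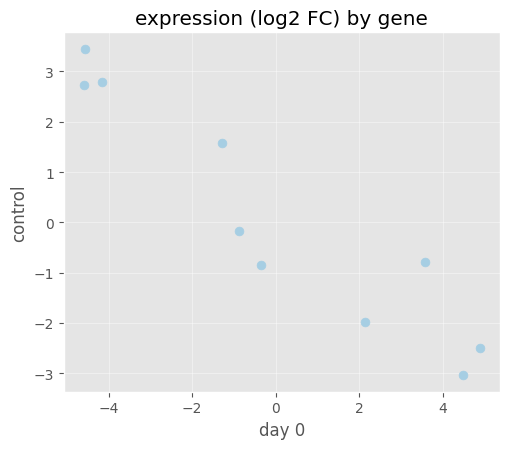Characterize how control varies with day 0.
Points are negatively correlated; strong (|r| ≈ 0.9).

negative, strong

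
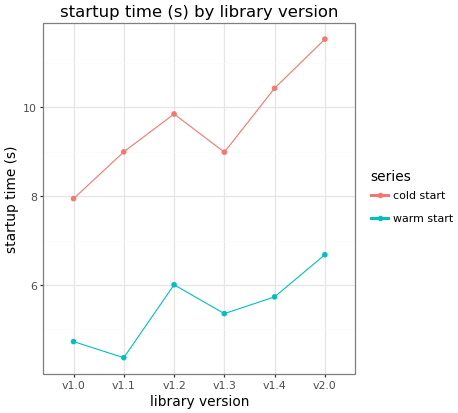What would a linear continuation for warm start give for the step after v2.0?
≈ 8

Last three: 5, 6, 7 → slope ≈ 1/step → next ≈ 8.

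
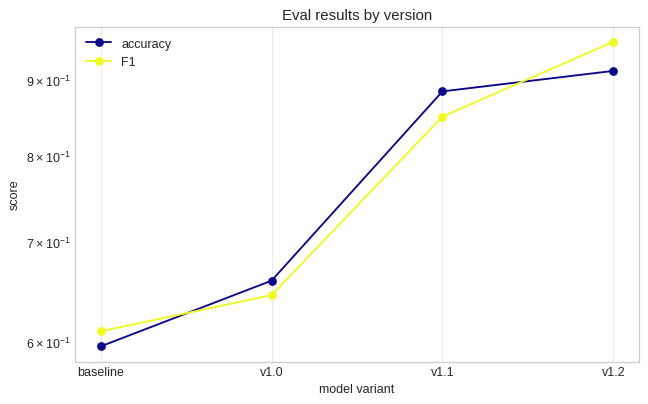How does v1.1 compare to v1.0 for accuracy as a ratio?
≈ 1.38×

v1.1 ≈ 0.90, v1.0 ≈ 0.65; 0.90/0.65 ≈ 1.38.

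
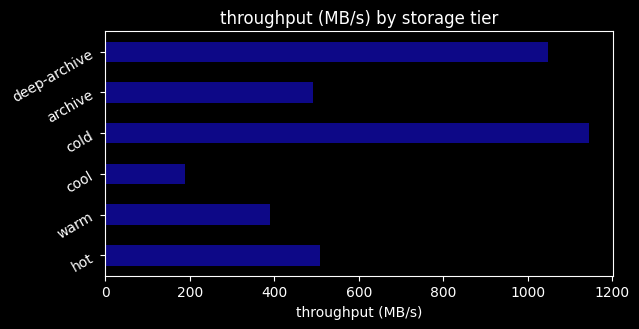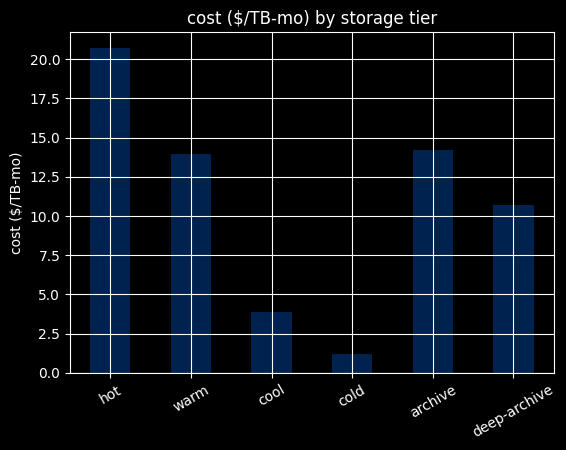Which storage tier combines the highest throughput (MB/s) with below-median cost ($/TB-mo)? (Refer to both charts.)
Chart 2 median cost ($/TB-mo) ≈ 12; below-median storage tiers: cool, cold, deep-archive. Among those, cold has the highest throughput (MB/s) (≈ 1200).

cold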